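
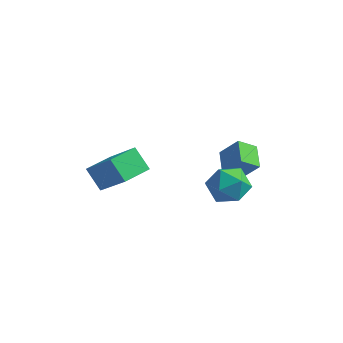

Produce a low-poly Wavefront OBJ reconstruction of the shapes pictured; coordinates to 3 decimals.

v -2.56 -2.518 0.144
v -1.17 -2.962 1.584
v -2.184 -1.305 0.155
v -0.794 -1.749 1.595
v -1.786 -2.751 -0.675
v -0.396 -3.195 0.765
v -1.41 -1.538 -0.664
v -0.02 -1.982 0.776
v 3.082 -0.63 0.41
v 3.905 -1.042 0.628
v 2.335 -1.898 0.832
v 3.158 -2.31 1.05
v 2.835 -1.592 1.575
v 3.296 -0.808 1.314
v 2.944 -2.132 0.146
v 3.405 -1.348 -0.115
v 3.82 -1.97 0.465
v 3.752 -1.637 1.348
v 2.488 -1.303 0.112
v 2.42 -0.97 0.995
v 2.436 -0.68 0.597
v 3.162 -0.544 1.478
v 1.847 0.207 0.945
v 2.573 0.343 1.826
v 2.967 -0.123 0.074
v 3.693 0.013 0.955
v 2.378 0.764 0.422
v 3.104 0.9 1.303
f 2 4 1
f 5 2 1
f 1 4 3
f 3 5 1
f 2 8 4
f 6 2 5
f 6 8 2
f 4 8 3
f 7 5 3
f 3 8 7
f 7 6 5
f 8 6 7
f 9 20 14
f 9 14 10
f 9 10 16
f 9 16 19
f 9 19 20
f 10 14 18
f 14 20 13
f 20 19 11
f 19 16 15
f 16 10 17
f 12 18 13
f 12 13 11
f 12 11 15
f 12 15 17
f 12 17 18
f 13 18 14
f 11 13 20
f 15 11 19
f 17 15 16
f 18 17 10
f 22 24 21
f 25 22 21
f 21 24 23
f 23 25 21
f 22 28 24
f 26 22 25
f 26 28 22
f 24 28 23
f 27 25 23
f 23 28 27
f 27 26 25
f 28 26 27



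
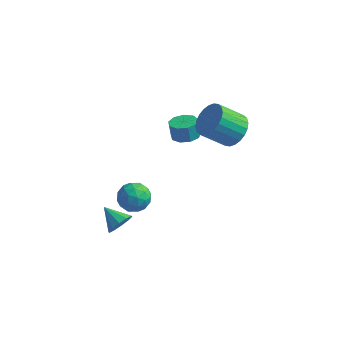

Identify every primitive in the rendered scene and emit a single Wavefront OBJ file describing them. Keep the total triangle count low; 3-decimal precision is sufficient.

v -1.003 -0.691 -2.024
v -0.341 -0.667 -1.262
v -1.819 -1.893 -1.278
v -1.157 -1.869 -0.516
v -1.794 -1.099 -0.655
v -1.29 -0.356 -1.116
v -0.87 -2.204 -1.424
v -0.366 -1.461 -1.885
v -0.259 -1.603 -0.892
v -0.83 -0.92 -0.416
v -1.33 -1.64 -2.124
v -1.901 -0.957 -1.648
v -0.6 -0.574 -1.709
v -1.56 -1.986 -0.831
v -1.934 -1.533 -0.913
v -1.545 -1.52 -0.465
v -1.158 -0.39 -1.623
v -0.769 -0.377 -1.175
v -1.623 -0.63 -0.818
v -1.391 -2.183 -1.365
v -1.002 -2.17 -0.917
v -0.615 -1.04 -2.075
v -0.226 -1.027 -1.627
v -0.537 -1.93 -1.722
v -0.163 -1.11 -1.043
v -0.643 -1.816 -0.604
v -0.474 -2.013 -1.138
v -0.178 -1.576 -1.409
v -0.499 -0.708 -0.763
v -0.978 -1.415 -0.325
v -1.353 -0.962 -0.406
v -1.056 -0.525 -0.677
v -0.45 -1.258 -0.546
v -1.182 -1.145 -2.215
v -1.661 -1.852 -1.777
v -1.104 -2.035 -1.863
v -0.807 -1.598 -2.134
v -1.517 -0.744 -1.936
v -1.997 -1.45 -1.497
v -1.982 -0.984 -1.131
v -1.686 -0.547 -1.402
v -1.71 -1.302 -1.994
v -1.6 -1.986 -3.331
v -1.13 -1.537 -2.784
v -2.8 -1.514 -2.689
v -1.232 -1.232 -3.199
v -1.475 -1.215 -3.665
v -1.766 -1.493 -4.003
v -1.993 -1.959 -4.084
v -2.071 -2.436 -3.878
v -1.969 -2.741 -3.463
v -1.726 -2.758 -2.997
v -1.435 -2.48 -2.659
v -1.208 -2.014 -2.578
v 0.23 2.86 1.023
v 0.769 2.238 1.238
v 0.548 2.398 2.252
v 0.01 3.02 2.037
v 1.05 2.747 1.219
v 0.829 2.907 2.233
v 0.947 3.309 1.108
v 0.727 3.469 2.122
v 0.509 3.66 0.957
v 0.289 3.82 1.971
v -0.059 3.637 0.837
v -0.28 3.797 1.851
v -0.492 3.251 0.804
v -0.713 3.411 1.818
v -0.587 2.681 0.873
v -0.808 2.841 1.887
v -0.3 2.195 1.013
v -0.52 2.356 2.027
v 0.236 2.021 1.157
v 0.015 2.181 2.171
v 3.243 2.468 3.005
v 3.742 2.991 3.82
v 2.537 2.256 5.031
v 2.037 1.732 4.215
v 3.45 3.278 3.704
v 2.245 2.542 4.914
v 3.127 3.441 3.481
v 1.921 2.706 4.692
v 2.821 3.457 3.186
v 1.616 2.721 4.397
v 2.579 3.321 2.863
v 1.374 2.585 4.074
v 2.439 3.056 2.562
v 1.234 2.32 3.773
v 2.42 2.701 2.328
v 1.215 1.965 3.539
v 2.527 2.311 2.197
v 1.322 1.575 3.408
v 2.743 1.944 2.189
v 1.538 1.209 3.4
v 3.035 1.658 2.306
v 1.83 0.922 3.516
v 3.359 1.494 2.528
v 2.153 0.759 3.739
v 3.664 1.479 2.823
v 2.459 0.743 4.034
v 3.906 1.615 3.146
v 2.701 0.879 4.357
v 4.046 1.88 3.447
v 2.841 1.144 4.658
v 4.065 2.235 3.681
v 2.86 1.499 4.892
v 3.958 2.625 3.812
v 2.753 1.889 5.023
f 1 38 17
f 38 12 41
f 17 41 6
f 38 41 17
f 1 17 13
f 17 6 18
f 13 18 2
f 17 18 13
f 1 13 22
f 13 2 23
f 22 23 8
f 13 23 22
f 1 22 34
f 22 8 37
f 34 37 11
f 22 37 34
f 1 34 38
f 34 11 42
f 38 42 12
f 34 42 38
f 2 18 29
f 18 6 32
f 29 32 10
f 18 32 29
f 6 41 19
f 41 12 40
f 19 40 5
f 41 40 19
f 12 42 39
f 42 11 35
f 39 35 3
f 42 35 39
f 11 37 36
f 37 8 24
f 36 24 7
f 37 24 36
f 8 23 28
f 23 2 25
f 28 25 9
f 23 25 28
f 4 30 16
f 30 10 31
f 16 31 5
f 30 31 16
f 4 16 14
f 16 5 15
f 14 15 3
f 16 15 14
f 4 14 21
f 14 3 20
f 21 20 7
f 14 20 21
f 4 21 26
f 21 7 27
f 26 27 9
f 21 27 26
f 4 26 30
f 26 9 33
f 30 33 10
f 26 33 30
f 5 31 19
f 31 10 32
f 19 32 6
f 31 32 19
f 3 15 39
f 15 5 40
f 39 40 12
f 15 40 39
f 7 20 36
f 20 3 35
f 36 35 11
f 20 35 36
f 9 27 28
f 27 7 24
f 28 24 8
f 27 24 28
f 10 33 29
f 33 9 25
f 29 25 2
f 33 25 29
f 44 43 46
f 44 46 45
f 46 43 47
f 46 47 45
f 47 43 48
f 47 48 45
f 48 43 49
f 48 49 45
f 49 43 50
f 49 50 45
f 50 43 51
f 50 51 45
f 51 43 52
f 51 52 45
f 52 43 53
f 52 53 45
f 53 43 54
f 53 54 45
f 54 43 44
f 54 44 45
f 56 55 59
f 56 59 57
f 57 59 60
f 57 60 58
f 59 55 61
f 59 61 60
f 60 61 62
f 60 62 58
f 61 55 63
f 61 63 62
f 62 63 64
f 62 64 58
f 63 55 65
f 63 65 64
f 64 65 66
f 64 66 58
f 65 55 67
f 65 67 66
f 66 67 68
f 66 68 58
f 67 55 69
f 67 69 68
f 68 69 70
f 68 70 58
f 69 55 71
f 69 71 70
f 70 71 72
f 70 72 58
f 71 55 73
f 71 73 72
f 72 73 74
f 72 74 58
f 73 55 56
f 73 56 74
f 74 56 57
f 74 57 58
f 76 75 79
f 76 79 77
f 77 79 80
f 77 80 78
f 79 75 81
f 79 81 80
f 80 81 82
f 80 82 78
f 81 75 83
f 81 83 82
f 82 83 84
f 82 84 78
f 83 75 85
f 83 85 84
f 84 85 86
f 84 86 78
f 85 75 87
f 85 87 86
f 86 87 88
f 86 88 78
f 87 75 89
f 87 89 88
f 88 89 90
f 88 90 78
f 89 75 91
f 89 91 90
f 90 91 92
f 90 92 78
f 91 75 93
f 91 93 92
f 92 93 94
f 92 94 78
f 93 75 95
f 93 95 94
f 94 95 96
f 94 96 78
f 95 75 97
f 95 97 96
f 96 97 98
f 96 98 78
f 97 75 99
f 97 99 98
f 98 99 100
f 98 100 78
f 99 75 101
f 99 101 100
f 100 101 102
f 100 102 78
f 101 75 103
f 101 103 102
f 102 103 104
f 102 104 78
f 103 75 105
f 103 105 104
f 104 105 106
f 104 106 78
f 105 75 107
f 105 107 106
f 106 107 108
f 106 108 78
f 107 75 76
f 107 76 108
f 108 76 77
f 108 77 78



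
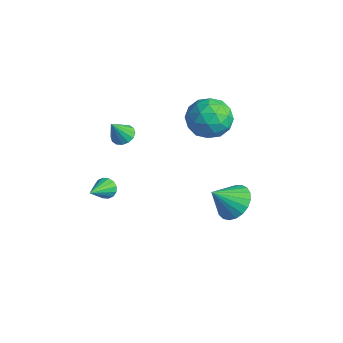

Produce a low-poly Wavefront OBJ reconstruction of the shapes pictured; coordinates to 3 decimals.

v 2.017 0.187 -0.113
v 2.731 0.578 0.449
v 1.743 -0.847 0.953
v 2.401 0.791 0.57
v 2.003 0.899 0.574
v 1.609 0.885 0.458
v 1.284 0.749 0.244
v 1.087 0.516 -0.032
v 1.05 0.227 -0.322
v 1.18 -0.07 -0.576
v 1.455 -0.322 -0.75
v 1.827 -0.487 -0.814
v 2.232 -0.534 -0.757
v 2.6 -0.458 -0.588
v 2.866 -0.269 -0.337
v 2.986 -0.002 -0.048
v 2.938 0.297 0.23
v -3.158 -3.376 -1.378
v -2.648 -3.272 -1.633
v -2.522 -4.584 -0.602
v -2.644 -3.108 -1.382
v -2.777 -3.016 -1.129
v -3.013 -3.021 -0.943
v -3.287 -3.12 -0.874
v -3.527 -3.289 -0.939
v -3.668 -3.481 -1.122
v -3.672 -3.644 -1.374
v -3.538 -3.736 -1.627
v -3.303 -3.732 -1.813
v -3.028 -3.632 -1.882
v -2.789 -3.463 -1.816
v -1.332 2.238 3.105
v -0.687 1.265 2.948
v -2.773 1.435 2.152
v -2.128 0.462 1.995
v -2.516 0.745 3.071
v -1.625 1.241 3.66
v -1.835 1.459 1.44
v -0.944 1.955 2.029
v -0.998 0.784 1.92
v -1.418 0.343 2.928
v -2.042 2.357 2.172
v -2.462 1.916 3.18
v -0.883 1.822 3.11
v -2.577 0.878 1.99
v -2.805 1.044 2.622
v -2.426 0.473 2.53
v -1.434 1.808 3.528
v -1.055 1.236 3.437
v -2.13 0.931 3.508
v -2.405 1.464 1.663
v -2.026 0.892 1.572
v -1.034 2.227 2.57
v -0.655 1.656 2.478
v -1.33 1.769 1.592
v -0.686 0.967 2.414
v -1.533 0.495 1.854
v -1.361 1.081 1.527
v -0.838 1.373 1.874
v -0.934 0.708 3.006
v -1.781 0.236 2.446
v -2.009 0.402 3.078
v -1.485 0.694 3.424
v -1.116 0.425 2.401
v -1.679 2.464 2.654
v -2.526 1.992 2.094
v -1.975 2.006 1.676
v -1.451 2.298 2.022
v -1.927 2.205 3.246
v -2.774 1.733 2.686
v -2.622 1.327 3.226
v -2.099 1.619 3.573
v -2.344 2.275 2.699
v -3.954 -1.914 1.247
v -3.562 -1.49 1.471
v -3.906 -2.566 2.393
v -3.854 -1.38 1.546
v -4.173 -1.414 1.54
v -4.434 -1.582 1.455
v -4.565 -1.838 1.315
v -4.533 -2.115 1.156
v -4.346 -2.339 1.022
v -4.054 -2.448 0.947
v -3.734 -2.414 0.953
v -3.474 -2.247 1.038
v -3.342 -1.99 1.178
v -3.375 -1.713 1.337
f 2 1 4
f 2 4 3
f 4 1 5
f 4 5 3
f 5 1 6
f 5 6 3
f 6 1 7
f 6 7 3
f 7 1 8
f 7 8 3
f 8 1 9
f 8 9 3
f 9 1 10
f 9 10 3
f 10 1 11
f 10 11 3
f 11 1 12
f 11 12 3
f 12 1 13
f 12 13 3
f 13 1 14
f 13 14 3
f 14 1 15
f 14 15 3
f 15 1 16
f 15 16 3
f 16 1 17
f 16 17 3
f 17 1 2
f 17 2 3
f 19 18 21
f 19 21 20
f 21 18 22
f 21 22 20
f 22 18 23
f 22 23 20
f 23 18 24
f 23 24 20
f 24 18 25
f 24 25 20
f 25 18 26
f 25 26 20
f 26 18 27
f 26 27 20
f 27 18 28
f 27 28 20
f 28 18 29
f 28 29 20
f 29 18 30
f 29 30 20
f 30 18 31
f 30 31 20
f 31 18 19
f 31 19 20
f 32 69 48
f 69 43 72
f 48 72 37
f 69 72 48
f 32 48 44
f 48 37 49
f 44 49 33
f 48 49 44
f 32 44 53
f 44 33 54
f 53 54 39
f 44 54 53
f 32 53 65
f 53 39 68
f 65 68 42
f 53 68 65
f 32 65 69
f 65 42 73
f 69 73 43
f 65 73 69
f 33 49 60
f 49 37 63
f 60 63 41
f 49 63 60
f 37 72 50
f 72 43 71
f 50 71 36
f 72 71 50
f 43 73 70
f 73 42 66
f 70 66 34
f 73 66 70
f 42 68 67
f 68 39 55
f 67 55 38
f 68 55 67
f 39 54 59
f 54 33 56
f 59 56 40
f 54 56 59
f 35 61 47
f 61 41 62
f 47 62 36
f 61 62 47
f 35 47 45
f 47 36 46
f 45 46 34
f 47 46 45
f 35 45 52
f 45 34 51
f 52 51 38
f 45 51 52
f 35 52 57
f 52 38 58
f 57 58 40
f 52 58 57
f 35 57 61
f 57 40 64
f 61 64 41
f 57 64 61
f 36 62 50
f 62 41 63
f 50 63 37
f 62 63 50
f 34 46 70
f 46 36 71
f 70 71 43
f 46 71 70
f 38 51 67
f 51 34 66
f 67 66 42
f 51 66 67
f 40 58 59
f 58 38 55
f 59 55 39
f 58 55 59
f 41 64 60
f 64 40 56
f 60 56 33
f 64 56 60
f 75 74 77
f 75 77 76
f 77 74 78
f 77 78 76
f 78 74 79
f 78 79 76
f 79 74 80
f 79 80 76
f 80 74 81
f 80 81 76
f 81 74 82
f 81 82 76
f 82 74 83
f 82 83 76
f 83 74 84
f 83 84 76
f 84 74 85
f 84 85 76
f 85 74 86
f 85 86 76
f 86 74 87
f 86 87 76
f 87 74 75
f 87 75 76



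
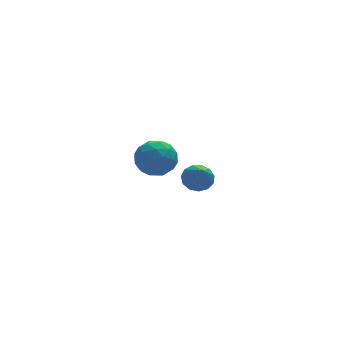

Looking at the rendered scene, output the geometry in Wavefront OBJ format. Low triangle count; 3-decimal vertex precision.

v 0.191 -0.318 -1.856
v 0.649 -0.167 -1.637
v 0.049 -1.122 -1.004
v 0.437 0.002 -1.513
v 0.146 0.07 -1.498
v -0.13 0.014 -1.597
v -0.304 -0.147 -1.778
v -0.321 -0.363 -1.984
v -0.176 -0.564 -2.149
v 0.086 -0.688 -2.222
v 0.382 -0.694 -2.178
v 0.617 -0.581 -2.033
v 0.716 -0.385 -1.831
v 0.124 4.127 -3.575
v 0.81 3.855 -3.296
v -0.49 3.165 -3.004
v 0.196 2.893 -2.725
v -0.102 3.57 -2.45
v 0.278 4.164 -2.803
v 0.042 2.856 -3.497
v 0.422 3.45 -3.85
v 0.759 3.07 -3.248
v 0.67 3.511 -2.6
v -0.35 3.509 -3.7
v -0.439 3.95 -3.052
v 0.521 4.076 -3.486
v -0.201 2.944 -2.814
v -0.376 3.342 -2.653
v 0.027 3.182 -2.488
v 0.208 4.257 -3.196
v 0.611 4.097 -3.032
v 0.075 3.93 -2.534
v -0.291 2.923 -3.268
v 0.112 2.763 -3.104
v 0.293 3.838 -3.812
v 0.696 3.678 -3.647
v 0.245 3.09 -3.766
v 0.894 3.454 -3.293
v 0.533 2.889 -2.958
v 0.443 2.867 -3.412
v 0.666 3.216 -3.619
v 0.842 3.714 -2.913
v 0.481 3.148 -2.577
v 0.306 3.546 -2.415
v 0.529 3.895 -2.623
v 0.812 3.252 -2.884
v -0.161 3.872 -3.723
v -0.522 3.306 -3.387
v -0.209 3.125 -3.677
v 0.014 3.474 -3.885
v -0.213 4.131 -3.342
v -0.574 3.566 -3.007
v -0.346 3.804 -2.681
v -0.123 4.153 -2.888
v -0.492 3.768 -3.416
f 2 1 4
f 2 4 3
f 4 1 5
f 4 5 3
f 5 1 6
f 5 6 3
f 6 1 7
f 6 7 3
f 7 1 8
f 7 8 3
f 8 1 9
f 8 9 3
f 9 1 10
f 9 10 3
f 10 1 11
f 10 11 3
f 11 1 12
f 11 12 3
f 12 1 13
f 12 13 3
f 13 1 2
f 13 2 3
f 14 51 30
f 51 25 54
f 30 54 19
f 51 54 30
f 14 30 26
f 30 19 31
f 26 31 15
f 30 31 26
f 14 26 35
f 26 15 36
f 35 36 21
f 26 36 35
f 14 35 47
f 35 21 50
f 47 50 24
f 35 50 47
f 14 47 51
f 47 24 55
f 51 55 25
f 47 55 51
f 15 31 42
f 31 19 45
f 42 45 23
f 31 45 42
f 19 54 32
f 54 25 53
f 32 53 18
f 54 53 32
f 25 55 52
f 55 24 48
f 52 48 16
f 55 48 52
f 24 50 49
f 50 21 37
f 49 37 20
f 50 37 49
f 21 36 41
f 36 15 38
f 41 38 22
f 36 38 41
f 17 43 29
f 43 23 44
f 29 44 18
f 43 44 29
f 17 29 27
f 29 18 28
f 27 28 16
f 29 28 27
f 17 27 34
f 27 16 33
f 34 33 20
f 27 33 34
f 17 34 39
f 34 20 40
f 39 40 22
f 34 40 39
f 17 39 43
f 39 22 46
f 43 46 23
f 39 46 43
f 18 44 32
f 44 23 45
f 32 45 19
f 44 45 32
f 16 28 52
f 28 18 53
f 52 53 25
f 28 53 52
f 20 33 49
f 33 16 48
f 49 48 24
f 33 48 49
f 22 40 41
f 40 20 37
f 41 37 21
f 40 37 41
f 23 46 42
f 46 22 38
f 42 38 15
f 46 38 42



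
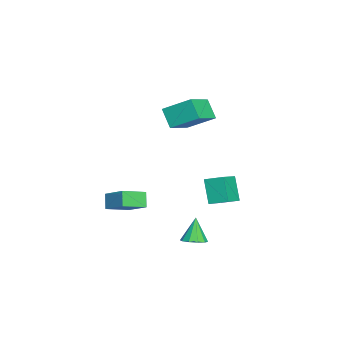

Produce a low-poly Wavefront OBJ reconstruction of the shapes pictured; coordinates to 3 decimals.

v -0.61 1.127 -0.936
v -1.318 0.809 0.452
v -0.403 2.132 -0.6
v -1.111 1.815 0.787
v 0.711 0.665 -0.367
v 0.003 0.348 1.02
v 0.918 1.671 -0.032
v 0.21 1.353 1.356
v 0.737 -0.064 -3.082
v 1.373 -0.251 -2.827
v 0.183 -0.036 -1.678
v 1.357 0.187 -2.843
v 1.104 0.53 -2.949
v 0.711 0.645 -3.107
v 0.328 0.49 -3.255
v 0.101 0.123 -3.337
v 0.118 -0.315 -3.322
v 0.371 -0.657 -3.215
v 0.764 -0.773 -3.058
v 1.147 -0.618 -2.909
v -5.035 -1.522 3.715
v -4.765 0.013 4.616
v -4.389 -1.014 2.657
v -4.119 0.52 3.558
v -3.361 -2.22 4.402
v -3.091 -0.686 5.303
v -2.715 -1.713 3.344
v -2.445 -0.178 4.245
v 0.065 -4.696 -0.303
v 1.038 -3.665 0.46
v -0.758 -3.606 -0.727
v 0.215 -2.575 0.036
v 0.605 -4.605 -1.116
v 1.578 -3.574 -0.353
v -0.218 -3.515 -1.54
v 0.755 -2.484 -0.777
f 2 4 1
f 5 2 1
f 1 4 3
f 3 5 1
f 2 8 4
f 6 2 5
f 6 8 2
f 4 8 3
f 7 5 3
f 3 8 7
f 7 6 5
f 8 6 7
f 10 9 12
f 10 12 11
f 12 9 13
f 12 13 11
f 13 9 14
f 13 14 11
f 14 9 15
f 14 15 11
f 15 9 16
f 15 16 11
f 16 9 17
f 16 17 11
f 17 9 18
f 17 18 11
f 18 9 19
f 18 19 11
f 19 9 20
f 19 20 11
f 20 9 10
f 20 10 11
f 22 24 21
f 25 22 21
f 21 24 23
f 23 25 21
f 22 28 24
f 26 22 25
f 26 28 22
f 24 28 23
f 27 25 23
f 23 28 27
f 27 26 25
f 28 26 27
f 30 32 29
f 33 30 29
f 29 32 31
f 31 33 29
f 30 36 32
f 34 30 33
f 34 36 30
f 32 36 31
f 35 33 31
f 31 36 35
f 35 34 33
f 36 34 35



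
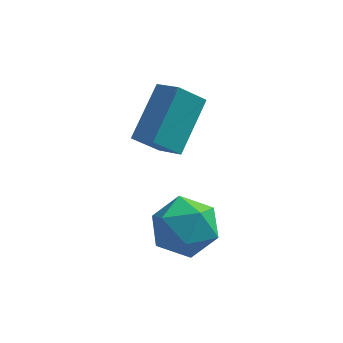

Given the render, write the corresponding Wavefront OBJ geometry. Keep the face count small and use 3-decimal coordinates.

v -1.229 -0.589 1.794
v -2.012 -0.897 2.592
v -0.623 0.953 2.984
v -1.406 0.645 3.782
v -0.534 -1.205 2.238
v -1.317 -1.513 3.036
v 0.072 0.337 3.428
v -0.711 0.029 4.226
v -1.257 -2.467 0.497
v -0.503 -2.211 1.263
v -0.057 -3.489 -0.343
v 0.697 -3.233 0.423
v -0.166 -3.869 0.688
v -0.908 -3.237 1.207
v 0.348 -2.463 -0.287
v -0.394 -1.831 0.232
v 0.488 -2.209 0.778
v 0.171 -3.078 1.381
v -0.731 -2.622 -0.461
v -1.048 -3.491 0.142
f 2 4 1
f 5 2 1
f 1 4 3
f 3 5 1
f 2 8 4
f 6 2 5
f 6 8 2
f 4 8 3
f 7 5 3
f 3 8 7
f 7 6 5
f 8 6 7
f 9 20 14
f 9 14 10
f 9 10 16
f 9 16 19
f 9 19 20
f 10 14 18
f 14 20 13
f 20 19 11
f 19 16 15
f 16 10 17
f 12 18 13
f 12 13 11
f 12 11 15
f 12 15 17
f 12 17 18
f 13 18 14
f 11 13 20
f 15 11 19
f 17 15 16
f 18 17 10



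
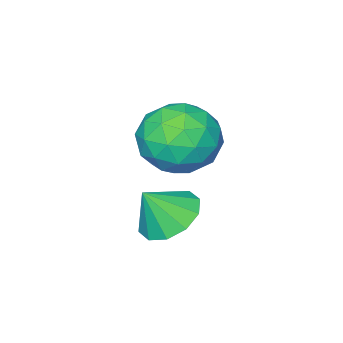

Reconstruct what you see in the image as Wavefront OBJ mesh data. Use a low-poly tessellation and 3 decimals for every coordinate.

v 1.9 -0.975 -3.598
v 2.504 -1.381 -4.092
v 2.5 -1.245 -2.642
v 2.653 -0.86 -4.038
v 2.514 -0.384 -3.816
v 2.141 -0.133 -3.51
v 1.676 -0.203 -3.238
v 1.296 -0.568 -3.103
v 1.147 -1.089 -3.157
v 1.285 -1.565 -3.379
v 1.659 -1.816 -3.685
v 2.124 -1.746 -3.957
v 0.774 -0.656 -1.839
v 1.65 -0.134 -1.445
v 1.23 -2.106 -0.935
v 2.106 -1.584 -0.541
v 1.104 -1.288 -0.22
v 0.822 -0.392 -0.779
v 2.058 -1.848 -1.601
v 1.776 -0.952 -2.16
v 2.444 -0.871 -1.297
v 1.854 -0.525 -0.444
v 1.026 -1.715 -1.936
v 0.436 -1.369 -1.083
v 1.172 -0.267 -1.722
v 1.708 -1.973 -0.658
v 1.119 -1.799 -0.47
v 1.634 -1.492 -0.238
v 0.685 -0.419 -1.33
v 1.2 -0.112 -1.098
v 0.879 -0.791 -0.379
v 1.68 -2.128 -1.282
v 2.195 -1.821 -1.05
v 1.246 -0.748 -2.142
v 1.761 -0.441 -1.91
v 2.001 -1.449 -2.001
v 2.154 -0.394 -1.403
v 2.422 -1.247 -0.871
v 2.394 -1.402 -1.495
v 2.228 -0.875 -1.823
v 1.807 -0.191 -0.902
v 2.075 -1.043 -0.37
v 1.486 -0.869 -0.182
v 1.32 -0.342 -0.51
v 2.273 -0.624 -0.815
v 0.805 -1.197 -2.01
v 1.073 -2.049 -1.478
v 1.56 -1.898 -1.87
v 1.394 -1.371 -2.198
v 0.458 -0.993 -1.509
v 0.726 -1.846 -0.977
v 0.652 -1.365 -0.557
v 0.486 -0.838 -0.885
v 0.607 -1.616 -1.565
f 2 1 4
f 2 4 3
f 4 1 5
f 4 5 3
f 5 1 6
f 5 6 3
f 6 1 7
f 6 7 3
f 7 1 8
f 7 8 3
f 8 1 9
f 8 9 3
f 9 1 10
f 9 10 3
f 10 1 11
f 10 11 3
f 11 1 12
f 11 12 3
f 12 1 2
f 12 2 3
f 13 50 29
f 50 24 53
f 29 53 18
f 50 53 29
f 13 29 25
f 29 18 30
f 25 30 14
f 29 30 25
f 13 25 34
f 25 14 35
f 34 35 20
f 25 35 34
f 13 34 46
f 34 20 49
f 46 49 23
f 34 49 46
f 13 46 50
f 46 23 54
f 50 54 24
f 46 54 50
f 14 30 41
f 30 18 44
f 41 44 22
f 30 44 41
f 18 53 31
f 53 24 52
f 31 52 17
f 53 52 31
f 24 54 51
f 54 23 47
f 51 47 15
f 54 47 51
f 23 49 48
f 49 20 36
f 48 36 19
f 49 36 48
f 20 35 40
f 35 14 37
f 40 37 21
f 35 37 40
f 16 42 28
f 42 22 43
f 28 43 17
f 42 43 28
f 16 28 26
f 28 17 27
f 26 27 15
f 28 27 26
f 16 26 33
f 26 15 32
f 33 32 19
f 26 32 33
f 16 33 38
f 33 19 39
f 38 39 21
f 33 39 38
f 16 38 42
f 38 21 45
f 42 45 22
f 38 45 42
f 17 43 31
f 43 22 44
f 31 44 18
f 43 44 31
f 15 27 51
f 27 17 52
f 51 52 24
f 27 52 51
f 19 32 48
f 32 15 47
f 48 47 23
f 32 47 48
f 21 39 40
f 39 19 36
f 40 36 20
f 39 36 40
f 22 45 41
f 45 21 37
f 41 37 14
f 45 37 41



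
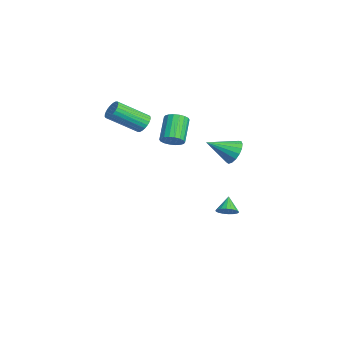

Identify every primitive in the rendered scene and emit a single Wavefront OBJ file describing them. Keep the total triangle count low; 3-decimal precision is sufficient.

v 1.6 -1.26 3.276
v 2.001 -1.495 3.798
v 0.802 -1.036 4.927
v 0.4 -0.8 4.404
v 2.09 -1.198 3.771
v 0.89 -0.739 4.9
v 2.082 -0.913 3.646
v 0.882 -0.454 4.775
v 1.978 -0.696 3.448
v 0.778 -0.237 4.577
v 1.799 -0.591 3.215
v 0.599 -0.132 4.344
v 1.581 -0.619 2.995
v 0.381 -0.159 4.124
v 1.366 -0.773 2.83
v 0.167 -0.314 3.958
v 1.198 -1.024 2.753
v -0.001 -0.565 3.882
v 1.11 -1.321 2.78
v -0.09 -0.862 3.909
v 1.118 -1.606 2.905
v -0.082 -1.147 4.034
v 1.222 -1.823 3.103
v 0.022 -1.364 4.232
v 1.401 -1.928 3.336
v 0.201 -1.469 4.465
v 1.619 -1.901 3.556
v 0.419 -1.441 4.685
v 1.833 -1.746 3.722
v 0.634 -1.287 4.85
v -2.002 -2.239 2.987
v -1.793 -2.597 2.473
v -1.809 -4.398 3.719
v -2.018 -4.041 4.233
v -1.569 -2.526 2.579
v -1.586 -4.327 3.824
v -1.411 -2.411 2.747
v -1.428 -4.212 3.992
v -1.343 -2.27 2.952
v -1.36 -4.071 4.197
v -1.376 -2.124 3.162
v -1.392 -3.926 4.407
v -1.503 -1.996 3.345
v -1.52 -3.798 4.591
v -1.707 -1.905 3.474
v -1.723 -3.707 4.72
v -1.955 -1.865 3.529
v -1.971 -3.667 4.774
v -2.211 -1.882 3.501
v -2.227 -3.683 4.747
v -2.434 -1.953 3.396
v -2.451 -3.754 4.641
v -2.592 -2.068 3.228
v -2.609 -3.869 4.473
v -2.66 -2.209 3.023
v -2.677 -4.01 4.268
v -2.628 -2.354 2.813
v -2.644 -4.156 4.058
v -2.5 -2.482 2.629
v -2.517 -4.284 3.875
v -2.297 -2.573 2.5
v -2.313 -4.375 3.746
v -2.049 -2.613 2.446
v -2.065 -4.415 3.691
v -0.891 2.334 -3.895
v -0.443 2.182 -3.421
v -1.649 2.566 -3.105
v -0.398 2.473 -3.463
v -0.45 2.737 -3.591
v -0.59 2.922 -3.78
v -0.79 2.989 -3.991
v -1.009 2.927 -4.183
v -1.205 2.748 -4.318
v -1.338 2.486 -4.37
v -1.383 2.195 -4.327
v -1.331 1.931 -4.199
v -1.191 1.746 -4.011
v -0.992 1.679 -3.8
v -0.772 1.741 -3.608
v -0.577 1.92 -3.472
v -0.025 2.508 1.295
v 0.577 2.815 1.859
v -0.055 0.932 2.185
v 0.21 2.921 2.035
v -0.211 2.934 2.042
v -0.589 2.848 1.878
v -0.838 2.685 1.581
v -0.901 2.481 1.217
v -0.763 2.283 0.872
v -0.456 2.137 0.624
v -0.05 2.076 0.529
v 0.361 2.113 0.61
v 0.685 2.241 0.847
v 0.845 2.431 1.188
v 0.807 2.637 1.553
f 2 1 5
f 2 5 3
f 3 5 6
f 3 6 4
f 5 1 7
f 5 7 6
f 6 7 8
f 6 8 4
f 7 1 9
f 7 9 8
f 8 9 10
f 8 10 4
f 9 1 11
f 9 11 10
f 10 11 12
f 10 12 4
f 11 1 13
f 11 13 12
f 12 13 14
f 12 14 4
f 13 1 15
f 13 15 14
f 14 15 16
f 14 16 4
f 15 1 17
f 15 17 16
f 16 17 18
f 16 18 4
f 17 1 19
f 17 19 18
f 18 19 20
f 18 20 4
f 19 1 21
f 19 21 20
f 20 21 22
f 20 22 4
f 21 1 23
f 21 23 22
f 22 23 24
f 22 24 4
f 23 1 25
f 23 25 24
f 24 25 26
f 24 26 4
f 25 1 27
f 25 27 26
f 26 27 28
f 26 28 4
f 27 1 29
f 27 29 28
f 28 29 30
f 28 30 4
f 29 1 2
f 29 2 30
f 30 2 3
f 30 3 4
f 32 31 35
f 32 35 33
f 33 35 36
f 33 36 34
f 35 31 37
f 35 37 36
f 36 37 38
f 36 38 34
f 37 31 39
f 37 39 38
f 38 39 40
f 38 40 34
f 39 31 41
f 39 41 40
f 40 41 42
f 40 42 34
f 41 31 43
f 41 43 42
f 42 43 44
f 42 44 34
f 43 31 45
f 43 45 44
f 44 45 46
f 44 46 34
f 45 31 47
f 45 47 46
f 46 47 48
f 46 48 34
f 47 31 49
f 47 49 48
f 48 49 50
f 48 50 34
f 49 31 51
f 49 51 50
f 50 51 52
f 50 52 34
f 51 31 53
f 51 53 52
f 52 53 54
f 52 54 34
f 53 31 55
f 53 55 54
f 54 55 56
f 54 56 34
f 55 31 57
f 55 57 56
f 56 57 58
f 56 58 34
f 57 31 59
f 57 59 58
f 58 59 60
f 58 60 34
f 59 31 61
f 59 61 60
f 60 61 62
f 60 62 34
f 61 31 63
f 61 63 62
f 62 63 64
f 62 64 34
f 63 31 32
f 63 32 64
f 64 32 33
f 64 33 34
f 66 65 68
f 66 68 67
f 68 65 69
f 68 69 67
f 69 65 70
f 69 70 67
f 70 65 71
f 70 71 67
f 71 65 72
f 71 72 67
f 72 65 73
f 72 73 67
f 73 65 74
f 73 74 67
f 74 65 75
f 74 75 67
f 75 65 76
f 75 76 67
f 76 65 77
f 76 77 67
f 77 65 78
f 77 78 67
f 78 65 79
f 78 79 67
f 79 65 80
f 79 80 67
f 80 65 66
f 80 66 67
f 82 81 84
f 82 84 83
f 84 81 85
f 84 85 83
f 85 81 86
f 85 86 83
f 86 81 87
f 86 87 83
f 87 81 88
f 87 88 83
f 88 81 89
f 88 89 83
f 89 81 90
f 89 90 83
f 90 81 91
f 90 91 83
f 91 81 92
f 91 92 83
f 92 81 93
f 92 93 83
f 93 81 94
f 93 94 83
f 94 81 95
f 94 95 83
f 95 81 82
f 95 82 83



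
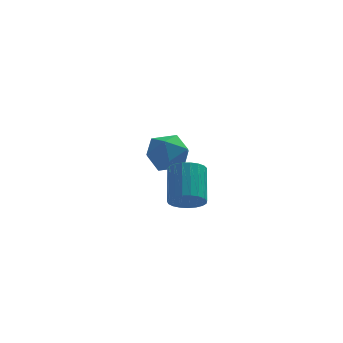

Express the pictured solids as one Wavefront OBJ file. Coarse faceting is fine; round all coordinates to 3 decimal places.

v -3.269 2.342 -2.085
v -2.276 2.382 -2.589
v -2.544 1.398 -0.731
v -1.551 1.438 -1.235
v -1.997 2.366 -0.808
v -2.445 2.949 -1.645
v -2.375 0.831 -1.675
v -2.823 1.414 -2.512
v -1.723 1.448 -2.336
v -1.489 2.396 -1.799
v -3.331 1.384 -1.521
v -3.097 2.332 -0.984
v -1.79 -3.545 -1.886
v -1.359 -3.99 -1.365
v -1.299 -2.561 -0.192
v -1.73 -2.115 -0.714
v -1.117 -3.848 -1.552
v -1.058 -2.418 -0.379
v -0.992 -3.652 -1.796
v -0.932 -2.223 -0.623
v -1.005 -3.439 -2.056
v -0.945 -2.009 -0.883
v -1.154 -3.243 -2.287
v -1.094 -1.814 -1.114
v -1.412 -3.1 -2.448
v -1.352 -1.67 -1.275
v -1.736 -3.033 -2.512
v -1.676 -1.604 -1.34
v -2.069 -3.056 -2.468
v -2.009 -1.626 -1.296
v -2.354 -3.162 -2.324
v -2.294 -1.733 -1.151
v -2.541 -3.335 -2.104
v -2.482 -1.905 -0.931
v -2.599 -3.544 -1.846
v -2.539 -2.114 -0.673
v -2.517 -3.753 -1.595
v -2.457 -2.324 -0.422
v -2.308 -3.926 -1.395
v -2.249 -2.497 -0.222
v -2.011 -4.034 -1.279
v -1.951 -2.604 -0.107
v -1.675 -4.056 -1.269
v -1.615 -2.627 -0.096
f 1 12 6
f 1 6 2
f 1 2 8
f 1 8 11
f 1 11 12
f 2 6 10
f 6 12 5
f 12 11 3
f 11 8 7
f 8 2 9
f 4 10 5
f 4 5 3
f 4 3 7
f 4 7 9
f 4 9 10
f 5 10 6
f 3 5 12
f 7 3 11
f 9 7 8
f 10 9 2
f 14 13 17
f 14 17 15
f 15 17 18
f 15 18 16
f 17 13 19
f 17 19 18
f 18 19 20
f 18 20 16
f 19 13 21
f 19 21 20
f 20 21 22
f 20 22 16
f 21 13 23
f 21 23 22
f 22 23 24
f 22 24 16
f 23 13 25
f 23 25 24
f 24 25 26
f 24 26 16
f 25 13 27
f 25 27 26
f 26 27 28
f 26 28 16
f 27 13 29
f 27 29 28
f 28 29 30
f 28 30 16
f 29 13 31
f 29 31 30
f 30 31 32
f 30 32 16
f 31 13 33
f 31 33 32
f 32 33 34
f 32 34 16
f 33 13 35
f 33 35 34
f 34 35 36
f 34 36 16
f 35 13 37
f 35 37 36
f 36 37 38
f 36 38 16
f 37 13 39
f 37 39 38
f 38 39 40
f 38 40 16
f 39 13 41
f 39 41 40
f 40 41 42
f 40 42 16
f 41 13 43
f 41 43 42
f 42 43 44
f 42 44 16
f 43 13 14
f 43 14 44
f 44 14 15
f 44 15 16



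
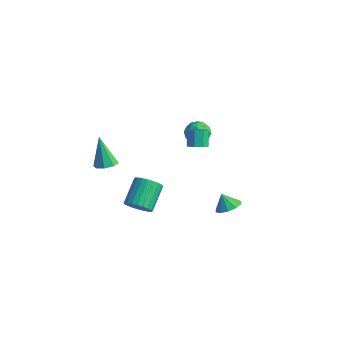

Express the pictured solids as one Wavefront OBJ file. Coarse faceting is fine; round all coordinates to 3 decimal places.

v -2.722 -3.165 1.245
v -2.206 -2.615 1.403
v -3.498 -3.015 3.255
v -2.711 -2.397 1.192
v -3.222 -2.628 1.012
v -3.44 -3.174 0.968
v -3.237 -3.715 1.087
v -2.732 -3.933 1.298
v -2.221 -3.701 1.479
v -2.003 -3.155 1.522
v 3.376 1.248 -1.432
v 4.008 1.684 -1.023
v 2.844 1.152 -0.508
v 3.644 2.041 -1.196
v 3.178 2.094 -1.459
v 2.787 1.824 -1.711
v 2.622 1.334 -1.857
v 2.744 0.811 -1.841
v 3.108 0.454 -1.668
v 3.574 0.401 -1.405
v 3.964 0.671 -1.153
v 4.13 1.161 -1.007
v -2.987 4.117 0.069
v -2.578 4.799 0.499
v -2.122 3.161 0.761
v -1.713 3.843 1.191
v -2.571 3.636 1.386
v -3.106 4.226 0.958
v -1.594 3.734 0.302
v -2.129 4.324 -0.126
v -1.717 4.562 0.643
v -2.321 4.501 1.313
v -2.379 3.459 -0.053
v -2.983 3.398 0.617
v -2.858 4.542 0.223
v -1.842 3.418 1.037
v -2.346 3.296 1.151
v -2.106 3.697 1.404
v -3.169 4.205 0.493
v -2.928 4.606 0.746
v -2.924 3.922 1.268
v -1.772 3.354 0.514
v -1.531 3.755 0.767
v -2.594 4.263 -0.144
v -2.354 4.664 0.109
v -1.776 4.038 -0.008
v -2.112 4.803 0.561
v -1.603 4.241 0.968
v -1.534 4.177 0.445
v -1.848 4.524 0.193
v -2.467 4.768 0.955
v -1.958 4.206 1.362
v -2.463 4.084 1.476
v -2.777 4.431 1.225
v -1.961 4.628 1.039
v -2.742 3.754 -0.102
v -2.233 3.192 0.305
v -1.923 3.529 0.035
v -2.237 3.876 -0.216
v -3.097 3.719 0.292
v -2.588 3.157 0.699
v -2.852 3.436 1.067
v -3.166 3.783 0.815
v -2.739 3.332 0.221
v 1.025 0.867 3.012
v 1.572 1.241 3.116
v 1.082 1.686 4.093
v 0.535 1.313 3.988
v 1.221 1.482 2.83
v 0.731 1.927 3.807
v 0.755 1.363 2.65
v 0.265 1.808 3.627
v 0.448 0.954 2.683
v -0.042 1.399 3.66
v 0.478 0.494 2.907
v -0.012 0.939 3.884
v 0.829 0.253 3.193
v 0.339 0.698 4.17
v 1.295 0.372 3.373
v 0.805 0.817 4.35
v 1.602 0.781 3.34
v 1.112 1.226 4.317
v 1.943 -4.659 1.044
v 2.595 -4.838 1.623
v 1.969 -3.46 2.755
v 1.317 -3.281 2.176
v 2.748 -4.602 1.42
v 2.122 -3.224 2.551
v 2.778 -4.374 1.159
v 2.152 -2.996 2.291
v 2.682 -4.19 0.881
v 2.055 -2.812 2.013
v 2.472 -4.077 0.628
v 1.846 -2.699 1.76
v 2.183 -4.053 0.438
v 1.556 -2.675 1.57
v 1.856 -4.121 0.341
v 1.23 -2.743 1.472
v 1.543 -4.271 0.35
v 0.917 -2.893 1.482
v 1.291 -4.48 0.465
v 0.665 -3.102 1.597
v 1.138 -4.716 0.669
v 0.512 -3.338 1.8
v 1.108 -4.944 0.929
v 0.482 -3.566 2.061
v 1.205 -5.128 1.207
v 0.578 -3.75 2.339
v 1.414 -5.241 1.46
v 0.788 -3.863 2.592
v 1.704 -5.265 1.65
v 1.077 -3.887 2.782
v 2.03 -5.197 1.748
v 1.404 -3.819 2.879
v 2.343 -5.047 1.738
v 1.717 -3.669 2.87
f 2 1 4
f 2 4 3
f 4 1 5
f 4 5 3
f 5 1 6
f 5 6 3
f 6 1 7
f 6 7 3
f 7 1 8
f 7 8 3
f 8 1 9
f 8 9 3
f 9 1 10
f 9 10 3
f 10 1 2
f 10 2 3
f 12 11 14
f 12 14 13
f 14 11 15
f 14 15 13
f 15 11 16
f 15 16 13
f 16 11 17
f 16 17 13
f 17 11 18
f 17 18 13
f 18 11 19
f 18 19 13
f 19 11 20
f 19 20 13
f 20 11 21
f 20 21 13
f 21 11 22
f 21 22 13
f 22 11 12
f 22 12 13
f 23 60 39
f 60 34 63
f 39 63 28
f 60 63 39
f 23 39 35
f 39 28 40
f 35 40 24
f 39 40 35
f 23 35 44
f 35 24 45
f 44 45 30
f 35 45 44
f 23 44 56
f 44 30 59
f 56 59 33
f 44 59 56
f 23 56 60
f 56 33 64
f 60 64 34
f 56 64 60
f 24 40 51
f 40 28 54
f 51 54 32
f 40 54 51
f 28 63 41
f 63 34 62
f 41 62 27
f 63 62 41
f 34 64 61
f 64 33 57
f 61 57 25
f 64 57 61
f 33 59 58
f 59 30 46
f 58 46 29
f 59 46 58
f 30 45 50
f 45 24 47
f 50 47 31
f 45 47 50
f 26 52 38
f 52 32 53
f 38 53 27
f 52 53 38
f 26 38 36
f 38 27 37
f 36 37 25
f 38 37 36
f 26 36 43
f 36 25 42
f 43 42 29
f 36 42 43
f 26 43 48
f 43 29 49
f 48 49 31
f 43 49 48
f 26 48 52
f 48 31 55
f 52 55 32
f 48 55 52
f 27 53 41
f 53 32 54
f 41 54 28
f 53 54 41
f 25 37 61
f 37 27 62
f 61 62 34
f 37 62 61
f 29 42 58
f 42 25 57
f 58 57 33
f 42 57 58
f 31 49 50
f 49 29 46
f 50 46 30
f 49 46 50
f 32 55 51
f 55 31 47
f 51 47 24
f 55 47 51
f 66 65 69
f 66 69 67
f 67 69 70
f 67 70 68
f 69 65 71
f 69 71 70
f 70 71 72
f 70 72 68
f 71 65 73
f 71 73 72
f 72 73 74
f 72 74 68
f 73 65 75
f 73 75 74
f 74 75 76
f 74 76 68
f 75 65 77
f 75 77 76
f 76 77 78
f 76 78 68
f 77 65 79
f 77 79 78
f 78 79 80
f 78 80 68
f 79 65 81
f 79 81 80
f 80 81 82
f 80 82 68
f 81 65 66
f 81 66 82
f 82 66 67
f 82 67 68
f 84 83 87
f 84 87 85
f 85 87 88
f 85 88 86
f 87 83 89
f 87 89 88
f 88 89 90
f 88 90 86
f 89 83 91
f 89 91 90
f 90 91 92
f 90 92 86
f 91 83 93
f 91 93 92
f 92 93 94
f 92 94 86
f 93 83 95
f 93 95 94
f 94 95 96
f 94 96 86
f 95 83 97
f 95 97 96
f 96 97 98
f 96 98 86
f 97 83 99
f 97 99 98
f 98 99 100
f 98 100 86
f 99 83 101
f 99 101 100
f 100 101 102
f 100 102 86
f 101 83 103
f 101 103 102
f 102 103 104
f 102 104 86
f 103 83 105
f 103 105 104
f 104 105 106
f 104 106 86
f 105 83 107
f 105 107 106
f 106 107 108
f 106 108 86
f 107 83 109
f 107 109 108
f 108 109 110
f 108 110 86
f 109 83 111
f 109 111 110
f 110 111 112
f 110 112 86
f 111 83 113
f 111 113 112
f 112 113 114
f 112 114 86
f 113 83 115
f 113 115 114
f 114 115 116
f 114 116 86
f 115 83 84
f 115 84 116
f 116 84 85
f 116 85 86



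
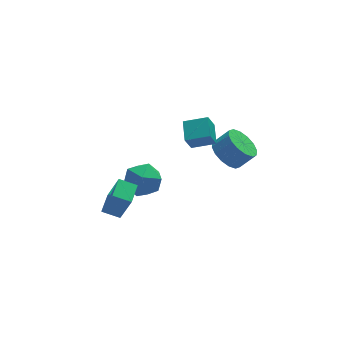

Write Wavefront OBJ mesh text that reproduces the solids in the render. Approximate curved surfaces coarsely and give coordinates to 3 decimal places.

v -3.459 -2.883 0.054
v -2.981 -3.521 1.986
v -4.368 -2.416 0.433
v -3.889 -3.054 2.365
v -2.811 -1.786 0.255
v -2.332 -2.424 2.187
v -3.719 -1.319 0.634
v -3.241 -1.957 2.566
v -2.252 0.629 -0.398
v -1.31 1.146 0.202
v -1.43 -1.166 -0.142
v -0.488 -0.649 0.458
v -1.607 -0.667 0.969
v -2.115 0.442 0.81
v -0.625 -0.462 -0.75
v -1.133 0.647 -0.909
v -0.305 0.471 -0.016
v -0.912 0.345 1.046
v -1.828 -0.365 -0.986
v -2.435 -0.491 0.076
v 1.212 -0.643 2.8
v 0.743 -0.944 3.886
v 1.49 0.594 3.263
v 1.021 0.294 4.349
v 2.499 -1.094 3.231
v 2.03 -1.394 4.317
v 2.777 0.144 3.694
v 2.308 -0.157 4.78
v 3.064 -1.11 2.085
v 3.835 -1.286 1.335
v 4.727 -1.427 2.285
v 3.956 -1.25 3.035
v 3.836 -0.728 1.417
v 4.728 -0.869 2.366
v 3.63 -0.272 1.678
v 4.522 -0.413 2.627
v 3.273 -0.04 2.048
v 4.164 -0.181 2.998
v 2.859 -0.095 2.428
v 3.751 -0.236 3.378
v 2.501 -0.422 2.716
v 3.392 -0.563 3.666
v 2.293 -0.933 2.835
v 3.185 -1.074 3.785
v 2.292 -1.491 2.754
v 3.184 -1.632 3.703
v 2.498 -1.947 2.493
v 3.39 -2.088 3.442
v 2.856 -2.179 2.122
v 3.747 -2.32 3.072
v 3.269 -2.124 1.742
v 4.161 -2.265 2.692
v 3.628 -1.797 1.454
v 4.519 -1.938 2.404
f 2 4 1
f 5 2 1
f 1 4 3
f 3 5 1
f 2 8 4
f 6 2 5
f 6 8 2
f 4 8 3
f 7 5 3
f 3 8 7
f 7 6 5
f 8 6 7
f 9 20 14
f 9 14 10
f 9 10 16
f 9 16 19
f 9 19 20
f 10 14 18
f 14 20 13
f 20 19 11
f 19 16 15
f 16 10 17
f 12 18 13
f 12 13 11
f 12 11 15
f 12 15 17
f 12 17 18
f 13 18 14
f 11 13 20
f 15 11 19
f 17 15 16
f 18 17 10
f 22 24 21
f 25 22 21
f 21 24 23
f 23 25 21
f 22 28 24
f 26 22 25
f 26 28 22
f 24 28 23
f 27 25 23
f 23 28 27
f 27 26 25
f 28 26 27
f 30 29 33
f 30 33 31
f 31 33 34
f 31 34 32
f 33 29 35
f 33 35 34
f 34 35 36
f 34 36 32
f 35 29 37
f 35 37 36
f 36 37 38
f 36 38 32
f 37 29 39
f 37 39 38
f 38 39 40
f 38 40 32
f 39 29 41
f 39 41 40
f 40 41 42
f 40 42 32
f 41 29 43
f 41 43 42
f 42 43 44
f 42 44 32
f 43 29 45
f 43 45 44
f 44 45 46
f 44 46 32
f 45 29 47
f 45 47 46
f 46 47 48
f 46 48 32
f 47 29 49
f 47 49 48
f 48 49 50
f 48 50 32
f 49 29 51
f 49 51 50
f 50 51 52
f 50 52 32
f 51 29 53
f 51 53 52
f 52 53 54
f 52 54 32
f 53 29 30
f 53 30 54
f 54 30 31
f 54 31 32



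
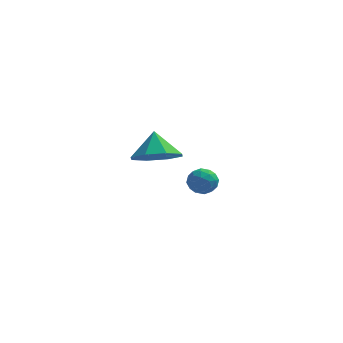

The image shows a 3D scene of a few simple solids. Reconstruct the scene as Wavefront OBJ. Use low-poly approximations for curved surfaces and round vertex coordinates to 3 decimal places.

v -2.877 4.436 -4.168
v -2.202 4.265 -4.369
v -2.858 3.575 -3.371
v -2.183 3.404 -3.572
v -2.311 4.028 -3.225
v -2.322 4.56 -3.717
v -2.738 3.28 -4.023
v -2.749 3.812 -4.515
v -2.115 3.55 -4.279
v -1.851 4.013 -3.786
v -3.209 3.827 -3.954
v -2.945 4.29 -3.461
v -2.541 4.426 -4.339
v -2.519 3.414 -3.401
v -2.594 3.78 -3.197
v -2.197 3.68 -3.316
v -2.612 4.6 -3.955
v -2.215 4.499 -4.074
v -2.279 4.36 -3.401
v -2.845 3.341 -3.666
v -2.448 3.24 -3.785
v -2.863 4.16 -4.424
v -2.466 4.06 -4.543
v -2.781 3.48 -4.339
v -2.093 3.906 -4.404
v -2.082 3.399 -3.935
v -2.408 3.327 -4.2
v -2.415 3.639 -4.49
v -1.938 4.177 -4.114
v -1.927 3.671 -3.646
v -2.002 4.038 -3.441
v -2.009 4.351 -3.731
v -1.887 3.757 -4.061
v -3.133 4.169 -4.094
v -3.122 3.663 -3.626
v -3.051 3.489 -4.009
v -3.058 3.802 -4.299
v -2.978 4.441 -3.805
v -2.967 3.934 -3.336
v -2.645 4.201 -3.25
v -2.652 4.513 -3.54
v -3.173 4.083 -3.679
v -3.597 -1.29 0.091
v -3.091 -2.025 0.699
v -3.823 -0.57 1.149
v -2.578 -1.444 0.413
v -2.662 -0.773 -0.062
v -3.294 -0.404 -0.447
v -4.103 -0.555 -0.517
v -4.617 -1.136 -0.231
v -4.533 -1.808 0.243
v -3.901 -2.176 0.629
f 1 38 17
f 38 12 41
f 17 41 6
f 38 41 17
f 1 17 13
f 17 6 18
f 13 18 2
f 17 18 13
f 1 13 22
f 13 2 23
f 22 23 8
f 13 23 22
f 1 22 34
f 22 8 37
f 34 37 11
f 22 37 34
f 1 34 38
f 34 11 42
f 38 42 12
f 34 42 38
f 2 18 29
f 18 6 32
f 29 32 10
f 18 32 29
f 6 41 19
f 41 12 40
f 19 40 5
f 41 40 19
f 12 42 39
f 42 11 35
f 39 35 3
f 42 35 39
f 11 37 36
f 37 8 24
f 36 24 7
f 37 24 36
f 8 23 28
f 23 2 25
f 28 25 9
f 23 25 28
f 4 30 16
f 30 10 31
f 16 31 5
f 30 31 16
f 4 16 14
f 16 5 15
f 14 15 3
f 16 15 14
f 4 14 21
f 14 3 20
f 21 20 7
f 14 20 21
f 4 21 26
f 21 7 27
f 26 27 9
f 21 27 26
f 4 26 30
f 26 9 33
f 30 33 10
f 26 33 30
f 5 31 19
f 31 10 32
f 19 32 6
f 31 32 19
f 3 15 39
f 15 5 40
f 39 40 12
f 15 40 39
f 7 20 36
f 20 3 35
f 36 35 11
f 20 35 36
f 9 27 28
f 27 7 24
f 28 24 8
f 27 24 28
f 10 33 29
f 33 9 25
f 29 25 2
f 33 25 29
f 44 43 46
f 44 46 45
f 46 43 47
f 46 47 45
f 47 43 48
f 47 48 45
f 48 43 49
f 48 49 45
f 49 43 50
f 49 50 45
f 50 43 51
f 50 51 45
f 51 43 52
f 51 52 45
f 52 43 44
f 52 44 45



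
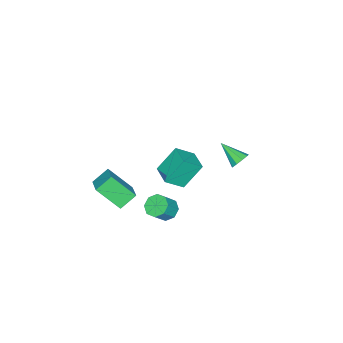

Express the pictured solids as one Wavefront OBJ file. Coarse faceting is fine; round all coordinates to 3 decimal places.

v 1.114 4.058 3.227
v 1.455 3.786 2.845
v 0.986 2.822 3.993
v 1.675 3.943 3.135
v 1.633 4.154 3.469
v 1.348 4.32 3.689
v 0.954 4.364 3.694
v 0.634 4.264 3.48
v 0.54 4.069 3.148
v 0.714 3.868 2.853
v 1.075 3.757 2.733
v -1.835 -0.46 -0.985
v -1.022 -1.145 -0.169
v -1.029 0.558 -0.934
v -0.216 -0.126 -0.117
v -0.944 -1.094 -2.403
v -0.131 -1.778 -1.586
v -0.138 -0.075 -2.351
v 0.675 -0.76 -1.535
v 1.912 0.138 -2.404
v 2.455 0.406 -2.794
v 3.191 0.209 -1.906
v 2.648 -0.058 -1.516
v 2.199 0.792 -2.497
v 2.934 0.596 -1.609
v 1.775 0.796 -2.145
v 2.51 0.599 -1.257
v 1.431 0.414 -1.945
v 2.167 0.218 -1.056
v 1.369 -0.129 -2.014
v 2.105 -0.326 -1.126
v 1.626 -0.516 -2.311
v 2.361 -0.712 -1.423
v 2.05 -0.519 -2.663
v 2.785 -0.716 -1.775
v 2.393 -0.138 -2.864
v 3.129 -0.334 -1.975
v 1.691 -3.181 -3.637
v 2.092 -4.471 -2.314
v 0.857 -2.724 -2.938
v 1.257 -4.014 -1.616
v 2.623 -2.326 -3.084
v 3.023 -3.616 -1.762
v 1.788 -1.869 -2.386
v 2.189 -3.159 -1.063
f 2 1 4
f 2 4 3
f 4 1 5
f 4 5 3
f 5 1 6
f 5 6 3
f 6 1 7
f 6 7 3
f 7 1 8
f 7 8 3
f 8 1 9
f 8 9 3
f 9 1 10
f 9 10 3
f 10 1 11
f 10 11 3
f 11 1 2
f 11 2 3
f 13 15 12
f 16 13 12
f 12 15 14
f 14 16 12
f 13 19 15
f 17 13 16
f 17 19 13
f 15 19 14
f 18 16 14
f 14 19 18
f 18 17 16
f 19 17 18
f 21 20 24
f 21 24 22
f 22 24 25
f 22 25 23
f 24 20 26
f 24 26 25
f 25 26 27
f 25 27 23
f 26 20 28
f 26 28 27
f 27 28 29
f 27 29 23
f 28 20 30
f 28 30 29
f 29 30 31
f 29 31 23
f 30 20 32
f 30 32 31
f 31 32 33
f 31 33 23
f 32 20 34
f 32 34 33
f 33 34 35
f 33 35 23
f 34 20 36
f 34 36 35
f 35 36 37
f 35 37 23
f 36 20 21
f 36 21 37
f 37 21 22
f 37 22 23
f 39 41 38
f 42 39 38
f 38 41 40
f 40 42 38
f 39 45 41
f 43 39 42
f 43 45 39
f 41 45 40
f 44 42 40
f 40 45 44
f 44 43 42
f 45 43 44



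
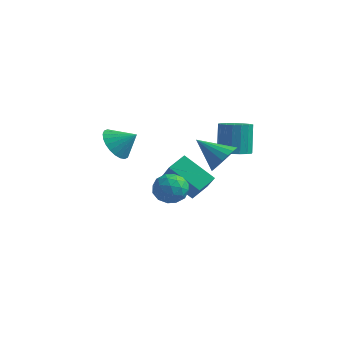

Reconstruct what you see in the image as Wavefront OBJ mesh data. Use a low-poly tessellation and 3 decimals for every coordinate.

v 3.926 -1.537 2.699
v 4.396 -1.242 3.445
v 2.454 -1.723 3.701
v 4.245 -0.891 3.287
v 4.03 -0.668 3.013
v 3.794 -0.616 2.677
v 3.584 -0.747 2.345
v 3.443 -1.035 2.083
v 3.396 -1.422 1.943
v 3.455 -1.831 1.953
v 3.607 -2.182 2.111
v 3.822 -2.406 2.385
v 4.058 -2.457 2.721
v 4.267 -2.326 3.053
v 4.409 -2.039 3.315
v 4.455 -1.652 3.455
v -3.165 -0.248 1.212
v -2.542 -0.123 0.363
v -2.155 0.128 2.008
v -2.709 0.253 0.397
v -2.945 0.554 0.554
v -3.215 0.732 0.812
v -3.478 0.761 1.131
v -3.692 0.636 1.461
v -3.827 0.377 1.754
v -3.86 0.022 1.964
v -3.788 -0.373 2.06
v -3.62 -0.75 2.027
v -3.384 -1.051 1.869
v -3.114 -1.229 1.611
v -2.852 -1.258 1.293
v -2.637 -1.133 0.962
v -2.503 -0.874 0.669
v -2.469 -0.519 0.459
v -1.64 1.688 -1.551
v -0.741 0.91 -0.321
v -1.381 2.737 -1.076
v -0.482 1.959 0.153
v 0.102 1.801 -2.753
v 1.001 1.023 -1.524
v 0.361 2.85 -2.279
v 1.26 2.072 -1.049
v 0.649 -2.241 0.535
v 1.34 -1.649 0.239
v 1.68 -3.391 0.641
v 2.371 -2.799 0.345
v 1.973 -2.678 1.207
v 1.336 -1.967 1.142
v 1.684 -3.073 -0.262
v 1.047 -2.362 -0.327
v 1.979 -2.163 -0.253
v 2.158 -1.919 0.655
v 0.862 -3.121 0.225
v 1.041 -2.877 1.133
v 0.904 -1.844 0.378
v 2.116 -3.196 0.502
v 1.883 -3.125 1.009
v 2.289 -2.776 0.835
v 0.902 -2.031 0.908
v 1.308 -1.683 0.734
v 1.68 -2.288 1.303
v 1.712 -3.357 0.146
v 2.118 -3.009 -0.028
v 0.731 -2.264 0.045
v 1.137 -1.915 -0.129
v 1.34 -2.752 -0.423
v 1.686 -1.798 -0.085
v 2.292 -2.474 -0.023
v 1.888 -2.635 -0.38
v 1.513 -2.217 -0.418
v 1.791 -1.654 0.448
v 2.397 -2.33 0.511
v 2.163 -2.259 1.017
v 1.789 -1.842 0.979
v 2.167 -1.956 0.159
v 0.623 -2.71 0.369
v 1.229 -3.386 0.432
v 1.231 -3.198 -0.099
v 0.857 -2.781 -0.137
v 0.728 -2.566 0.903
v 1.334 -3.242 0.965
v 1.507 -2.823 1.298
v 1.132 -2.405 1.26
v 0.853 -3.084 0.721
v 2.556 1.797 1.277
v 3.169 1.249 1.591
v 2.856 1.854 3.257
v 2.244 2.403 2.943
v 3.384 1.601 1.504
v 3.071 2.206 3.17
v 3.409 1.998 1.364
v 3.096 2.603 3.03
v 3.239 2.348 1.205
v 2.926 2.954 2.871
v 2.912 2.573 1.062
v 2.6 3.178 2.728
v 2.504 2.62 0.968
v 2.192 3.225 2.635
v 2.108 2.478 0.945
v 1.796 3.084 2.612
v 1.815 2.181 0.998
v 1.502 2.786 2.665
v 1.691 1.796 1.115
v 1.379 2.401 2.781
v 1.766 1.411 1.269
v 1.453 2.016 2.935
v 2.022 1.114 1.425
v 1.709 1.719 3.091
v 2.4 0.974 1.546
v 2.087 1.58 3.213
v 2.814 1.023 1.606
v 2.501 1.628 3.273
f 2 1 4
f 2 4 3
f 4 1 5
f 4 5 3
f 5 1 6
f 5 6 3
f 6 1 7
f 6 7 3
f 7 1 8
f 7 8 3
f 8 1 9
f 8 9 3
f 9 1 10
f 9 10 3
f 10 1 11
f 10 11 3
f 11 1 12
f 11 12 3
f 12 1 13
f 12 13 3
f 13 1 14
f 13 14 3
f 14 1 15
f 14 15 3
f 15 1 16
f 15 16 3
f 16 1 2
f 16 2 3
f 18 17 20
f 18 20 19
f 20 17 21
f 20 21 19
f 21 17 22
f 21 22 19
f 22 17 23
f 22 23 19
f 23 17 24
f 23 24 19
f 24 17 25
f 24 25 19
f 25 17 26
f 25 26 19
f 26 17 27
f 26 27 19
f 27 17 28
f 27 28 19
f 28 17 29
f 28 29 19
f 29 17 30
f 29 30 19
f 30 17 31
f 30 31 19
f 31 17 32
f 31 32 19
f 32 17 33
f 32 33 19
f 33 17 34
f 33 34 19
f 34 17 18
f 34 18 19
f 36 38 35
f 39 36 35
f 35 38 37
f 37 39 35
f 36 42 38
f 40 36 39
f 40 42 36
f 38 42 37
f 41 39 37
f 37 42 41
f 41 40 39
f 42 40 41
f 43 80 59
f 80 54 83
f 59 83 48
f 80 83 59
f 43 59 55
f 59 48 60
f 55 60 44
f 59 60 55
f 43 55 64
f 55 44 65
f 64 65 50
f 55 65 64
f 43 64 76
f 64 50 79
f 76 79 53
f 64 79 76
f 43 76 80
f 76 53 84
f 80 84 54
f 76 84 80
f 44 60 71
f 60 48 74
f 71 74 52
f 60 74 71
f 48 83 61
f 83 54 82
f 61 82 47
f 83 82 61
f 54 84 81
f 84 53 77
f 81 77 45
f 84 77 81
f 53 79 78
f 79 50 66
f 78 66 49
f 79 66 78
f 50 65 70
f 65 44 67
f 70 67 51
f 65 67 70
f 46 72 58
f 72 52 73
f 58 73 47
f 72 73 58
f 46 58 56
f 58 47 57
f 56 57 45
f 58 57 56
f 46 56 63
f 56 45 62
f 63 62 49
f 56 62 63
f 46 63 68
f 63 49 69
f 68 69 51
f 63 69 68
f 46 68 72
f 68 51 75
f 72 75 52
f 68 75 72
f 47 73 61
f 73 52 74
f 61 74 48
f 73 74 61
f 45 57 81
f 57 47 82
f 81 82 54
f 57 82 81
f 49 62 78
f 62 45 77
f 78 77 53
f 62 77 78
f 51 69 70
f 69 49 66
f 70 66 50
f 69 66 70
f 52 75 71
f 75 51 67
f 71 67 44
f 75 67 71
f 86 85 89
f 86 89 87
f 87 89 90
f 87 90 88
f 89 85 91
f 89 91 90
f 90 91 92
f 90 92 88
f 91 85 93
f 91 93 92
f 92 93 94
f 92 94 88
f 93 85 95
f 93 95 94
f 94 95 96
f 94 96 88
f 95 85 97
f 95 97 96
f 96 97 98
f 96 98 88
f 97 85 99
f 97 99 98
f 98 99 100
f 98 100 88
f 99 85 101
f 99 101 100
f 100 101 102
f 100 102 88
f 101 85 103
f 101 103 102
f 102 103 104
f 102 104 88
f 103 85 105
f 103 105 104
f 104 105 106
f 104 106 88
f 105 85 107
f 105 107 106
f 106 107 108
f 106 108 88
f 107 85 109
f 107 109 108
f 108 109 110
f 108 110 88
f 109 85 111
f 109 111 110
f 110 111 112
f 110 112 88
f 111 85 86
f 111 86 112
f 112 86 87
f 112 87 88



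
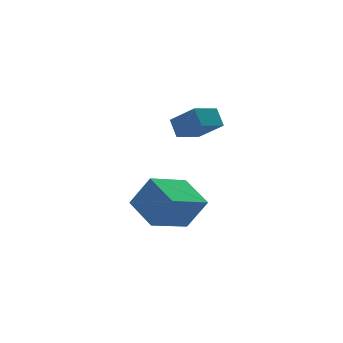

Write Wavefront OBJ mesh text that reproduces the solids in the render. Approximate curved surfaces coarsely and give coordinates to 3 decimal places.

v -1.695 1.717 -3.132
v -1.927 3.195 -2.537
v 0.037 2.263 -3.813
v -0.195 3.741 -3.219
v -1.025 1.279 -1.781
v -1.257 2.757 -1.187
v 0.707 1.825 -2.463
v 0.475 3.303 -1.868
v -0.342 2.371 0.979
v 0.224 1.431 1.833
v -0.34 2.97 1.638
v 0.226 2.03 2.491
v 0.754 2.73 0.649
v 1.32 1.79 1.502
v 0.756 3.329 1.307
v 1.322 2.389 2.161
f 2 4 1
f 5 2 1
f 1 4 3
f 3 5 1
f 2 8 4
f 6 2 5
f 6 8 2
f 4 8 3
f 7 5 3
f 3 8 7
f 7 6 5
f 8 6 7
f 10 12 9
f 13 10 9
f 9 12 11
f 11 13 9
f 10 16 12
f 14 10 13
f 14 16 10
f 12 16 11
f 15 13 11
f 11 16 15
f 15 14 13
f 16 14 15



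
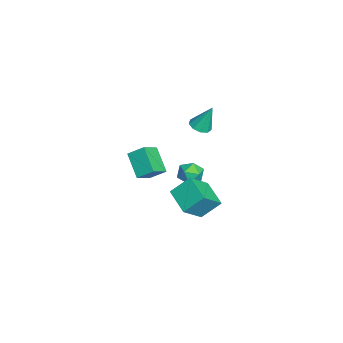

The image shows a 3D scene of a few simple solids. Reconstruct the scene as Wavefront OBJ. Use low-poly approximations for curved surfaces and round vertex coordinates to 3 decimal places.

v 0.775 0.836 -1.621
v 0.564 1.963 -0.564
v 2.274 1.615 -2.152
v 2.062 2.742 -1.094
v 1.738 -0.162 -0.366
v 1.526 0.965 0.692
v 3.236 0.617 -0.896
v 3.025 1.744 0.161
v -3.978 1.497 1.008
v -3.437 1.939 0.795
v -3.902 2.203 2.672
v -3.878 2.161 0.721
v -4.366 2.072 0.781
v -4.672 1.715 0.947
v -4.654 1.255 1.141
v -4.319 0.908 1.273
v -3.825 0.837 1.28
v -3.402 1.075 1.16
v -3.249 1.51 0.969
v 3.835 -1.21 2.527
v 2.591 -1.767 3.559
v 3.988 -0.303 3.201
v 2.744 -0.86 4.233
v 4.716 -1.88 3.227
v 3.472 -2.437 4.259
v 4.869 -0.973 3.901
v 3.625 -1.53 4.933
v -3.406 1.574 -3.636
v -2.895 0.864 -3.404
v -4.525 1.016 -2.876
v -4.014 0.306 -2.644
v -3.829 1.126 -2.309
v -3.138 1.47 -2.778
v -4.282 0.41 -3.502
v -3.591 0.754 -3.971
v -3.437 0.145 -3.321
v -3.157 0.587 -2.584
v -4.263 1.293 -3.696
v -3.983 1.735 -2.959
f 2 4 1
f 5 2 1
f 1 4 3
f 3 5 1
f 2 8 4
f 6 2 5
f 6 8 2
f 4 8 3
f 7 5 3
f 3 8 7
f 7 6 5
f 8 6 7
f 10 9 12
f 10 12 11
f 12 9 13
f 12 13 11
f 13 9 14
f 13 14 11
f 14 9 15
f 14 15 11
f 15 9 16
f 15 16 11
f 16 9 17
f 16 17 11
f 17 9 18
f 17 18 11
f 18 9 19
f 18 19 11
f 19 9 10
f 19 10 11
f 21 23 20
f 24 21 20
f 20 23 22
f 22 24 20
f 21 27 23
f 25 21 24
f 25 27 21
f 23 27 22
f 26 24 22
f 22 27 26
f 26 25 24
f 27 25 26
f 28 39 33
f 28 33 29
f 28 29 35
f 28 35 38
f 28 38 39
f 29 33 37
f 33 39 32
f 39 38 30
f 38 35 34
f 35 29 36
f 31 37 32
f 31 32 30
f 31 30 34
f 31 34 36
f 31 36 37
f 32 37 33
f 30 32 39
f 34 30 38
f 36 34 35
f 37 36 29



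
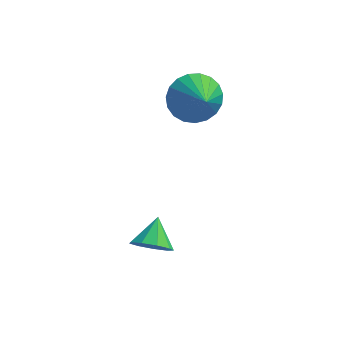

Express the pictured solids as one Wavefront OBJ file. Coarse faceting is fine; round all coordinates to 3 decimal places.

v -0.229 0.336 3.546
v 0.291 0.04 2.695
v 0.409 -0.576 4.254
v 0.55 0.347 2.857
v 0.674 0.651 3.138
v 0.642 0.902 3.489
v 0.459 1.054 3.85
v 0.157 1.083 4.158
v -0.212 0.982 4.361
v -0.583 0.769 4.422
v -0.894 0.482 4.332
v -1.089 0.17 4.106
v -1.136 -0.114 3.783
v -1.026 -0.32 3.419
v -0.778 -0.413 3.077
v -0.436 -0.375 2.816
v -0.057 -0.215 2.681
v -0.56 -4.141 -0.679
v 0.145 -4.331 -0.404
v -0.58 -3.179 0.039
v 0.194 -4.013 -0.829
v -0.109 -3.755 -1.184
v -0.623 -3.677 -1.302
v -1.108 -3.816 -1.129
v -1.337 -4.108 -0.745
v -1.202 -4.414 -0.33
v -0.767 -4.593 -0.078
v -0.235 -4.56 -0.107
f 2 1 4
f 2 4 3
f 4 1 5
f 4 5 3
f 5 1 6
f 5 6 3
f 6 1 7
f 6 7 3
f 7 1 8
f 7 8 3
f 8 1 9
f 8 9 3
f 9 1 10
f 9 10 3
f 10 1 11
f 10 11 3
f 11 1 12
f 11 12 3
f 12 1 13
f 12 13 3
f 13 1 14
f 13 14 3
f 14 1 15
f 14 15 3
f 15 1 16
f 15 16 3
f 16 1 17
f 16 17 3
f 17 1 2
f 17 2 3
f 19 18 21
f 19 21 20
f 21 18 22
f 21 22 20
f 22 18 23
f 22 23 20
f 23 18 24
f 23 24 20
f 24 18 25
f 24 25 20
f 25 18 26
f 25 26 20
f 26 18 27
f 26 27 20
f 27 18 28
f 27 28 20
f 28 18 19
f 28 19 20



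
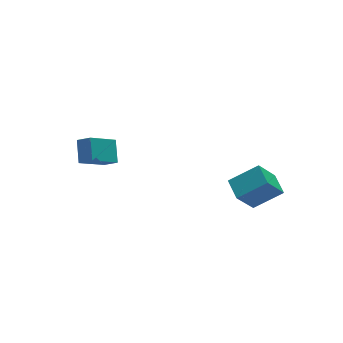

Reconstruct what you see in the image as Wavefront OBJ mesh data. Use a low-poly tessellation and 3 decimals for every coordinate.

v -2.225 3.71 -2.538
v -3.708 3.383 -1.332
v -1.849 4.737 -1.799
v -3.333 4.41 -0.592
v -1.727 3.19 -2.068
v -3.211 2.863 -0.861
v -1.352 4.217 -1.328
v -2.835 3.89 -0.122
v 2.656 -2.789 -1.975
v 1.608 -3.023 -0.384
v 2.774 -1.671 -1.733
v 1.725 -1.905 -0.142
v 4.095 -3.135 -1.078
v 3.046 -3.369 0.513
v 4.212 -2.017 -0.836
v 3.164 -2.251 0.755
f 2 4 1
f 5 2 1
f 1 4 3
f 3 5 1
f 2 8 4
f 6 2 5
f 6 8 2
f 4 8 3
f 7 5 3
f 3 8 7
f 7 6 5
f 8 6 7
f 10 12 9
f 13 10 9
f 9 12 11
f 11 13 9
f 10 16 12
f 14 10 13
f 14 16 10
f 12 16 11
f 15 13 11
f 11 16 15
f 15 14 13
f 16 14 15



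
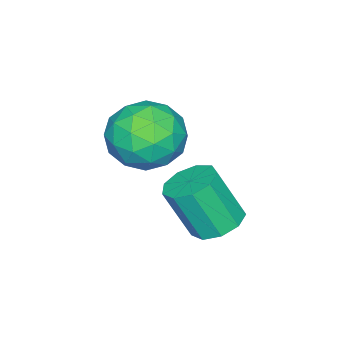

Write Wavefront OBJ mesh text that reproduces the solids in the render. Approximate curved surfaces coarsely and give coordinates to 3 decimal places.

v 3.103 1.165 4
v 4.028 0.488 3.554
v 1.792 -0.128 3.246
v 2.717 -0.805 2.8
v 2.532 -0.741 4.014
v 3.342 0.058 4.481
v 2.478 0.302 2.319
v 3.288 1.101 2.786
v 3.642 -0.046 2.516
v 3.675 -0.69 3.563
v 2.145 1.05 3.237
v 2.178 0.406 4.284
v 3.681 0.94 3.844
v 2.139 -0.58 2.956
v 2.03 -0.543 3.67
v 2.574 -0.941 3.408
v 3.277 0.688 4.388
v 3.821 0.29 4.126
v 2.941 -0.433 4.396
v 1.999 0.07 2.674
v 2.543 -0.328 2.412
v 3.246 1.301 3.392
v 3.79 0.903 3.13
v 2.879 0.793 2.404
v 3.997 0.228 2.971
v 3.227 -0.532 2.527
v 3.086 0.119 2.245
v 3.563 0.589 2.519
v 4.017 -0.15 3.586
v 3.246 -0.911 3.143
v 3.137 -0.873 3.857
v 3.613 -0.403 4.131
v 3.79 -0.464 2.976
v 2.574 1.271 3.657
v 1.803 0.51 3.214
v 2.207 0.763 2.669
v 2.683 1.233 2.943
v 2.593 0.892 4.273
v 1.823 0.132 3.829
v 2.257 -0.229 4.281
v 2.734 0.241 4.555
v 2.03 0.824 3.824
v 3.512 2.861 1.283
v 4.111 2.387 0.958
v 4.387 1.644 2.552
v 3.788 2.119 2.877
v 4.331 2.875 1.148
v 4.607 2.132 2.742
v 4.168 3.357 1.4
v 4.444 2.614 2.994
v 3.698 3.606 1.598
v 3.974 2.864 3.192
v 3.141 3.508 1.649
v 3.417 2.765 3.242
v 2.758 3.107 1.528
v 3.034 2.364 3.122
v 2.727 2.591 1.293
v 3.003 1.848 2.887
v 3.064 2.202 1.053
v 3.34 1.459 2.647
v 3.611 2.121 0.921
v 3.886 1.378 2.515
f 1 38 17
f 38 12 41
f 17 41 6
f 38 41 17
f 1 17 13
f 17 6 18
f 13 18 2
f 17 18 13
f 1 13 22
f 13 2 23
f 22 23 8
f 13 23 22
f 1 22 34
f 22 8 37
f 34 37 11
f 22 37 34
f 1 34 38
f 34 11 42
f 38 42 12
f 34 42 38
f 2 18 29
f 18 6 32
f 29 32 10
f 18 32 29
f 6 41 19
f 41 12 40
f 19 40 5
f 41 40 19
f 12 42 39
f 42 11 35
f 39 35 3
f 42 35 39
f 11 37 36
f 37 8 24
f 36 24 7
f 37 24 36
f 8 23 28
f 23 2 25
f 28 25 9
f 23 25 28
f 4 30 16
f 30 10 31
f 16 31 5
f 30 31 16
f 4 16 14
f 16 5 15
f 14 15 3
f 16 15 14
f 4 14 21
f 14 3 20
f 21 20 7
f 14 20 21
f 4 21 26
f 21 7 27
f 26 27 9
f 21 27 26
f 4 26 30
f 26 9 33
f 30 33 10
f 26 33 30
f 5 31 19
f 31 10 32
f 19 32 6
f 31 32 19
f 3 15 39
f 15 5 40
f 39 40 12
f 15 40 39
f 7 20 36
f 20 3 35
f 36 35 11
f 20 35 36
f 9 27 28
f 27 7 24
f 28 24 8
f 27 24 28
f 10 33 29
f 33 9 25
f 29 25 2
f 33 25 29
f 44 43 47
f 44 47 45
f 45 47 48
f 45 48 46
f 47 43 49
f 47 49 48
f 48 49 50
f 48 50 46
f 49 43 51
f 49 51 50
f 50 51 52
f 50 52 46
f 51 43 53
f 51 53 52
f 52 53 54
f 52 54 46
f 53 43 55
f 53 55 54
f 54 55 56
f 54 56 46
f 55 43 57
f 55 57 56
f 56 57 58
f 56 58 46
f 57 43 59
f 57 59 58
f 58 59 60
f 58 60 46
f 59 43 61
f 59 61 60
f 60 61 62
f 60 62 46
f 61 43 44
f 61 44 62
f 62 44 45
f 62 45 46



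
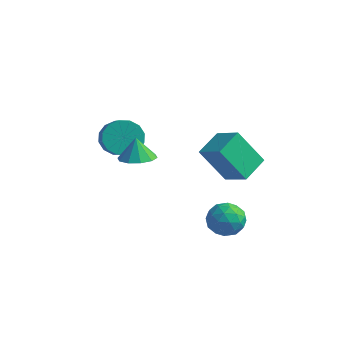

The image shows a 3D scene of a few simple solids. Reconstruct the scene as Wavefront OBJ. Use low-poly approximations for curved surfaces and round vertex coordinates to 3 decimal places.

v -2.555 1.35 1.803
v -1.834 1.463 1.164
v -1.004 0.664 1.959
v -1.725 0.55 2.597
v -1.78 1.842 1.489
v -0.95 1.042 2.284
v -1.934 2.089 1.898
v -1.104 1.289 2.693
v -2.254 2.138 2.282
v -1.424 1.338 3.076
v -2.655 1.976 2.537
v -1.825 1.176 3.332
v -3.029 1.646 2.595
v -2.199 0.846 3.39
v -3.276 1.236 2.441
v -2.446 0.437 3.236
v -3.33 0.858 2.116
v -2.5 0.058 2.911
v -3.176 0.611 1.707
v -2.346 -0.189 2.502
v -2.856 0.562 1.324
v -2.026 -0.238 2.118
v -2.455 0.724 1.068
v -1.625 -0.076 1.863
v -2.081 1.054 1.01
v -1.251 0.254 1.805
v 2.783 1.987 -0.815
v 3.721 2.06 -0.99
v 2.739 0.66 -1.61
v 3.677 0.733 -1.785
v 3.368 0.556 -0.897
v 3.396 1.376 -0.405
v 3.064 1.344 -2.195
v 3.092 2.164 -1.703
v 3.895 1.663 -1.843
v 4.083 1.176 -1.041
v 2.377 1.544 -1.559
v 2.565 1.057 -0.757
v 3.256 2.14 -0.832
v 3.204 0.58 -1.768
v 3.022 0.476 -1.246
v 3.574 0.519 -1.348
v 3.065 1.738 -0.489
v 3.616 1.781 -0.592
v 3.409 0.897 -0.537
v 2.844 0.939 -2.008
v 3.395 0.982 -2.111
v 2.886 2.201 -1.252
v 3.438 2.244 -1.354
v 3.051 1.823 -2.063
v 3.91 1.95 -1.437
v 3.883 1.169 -1.904
v 3.523 1.528 -2.145
v 3.54 2.011 -1.856
v 4.02 1.663 -0.965
v 3.994 0.883 -1.433
v 3.812 0.779 -0.911
v 3.829 1.261 -0.622
v 4.122 1.43 -1.466
v 2.466 1.837 -1.167
v 2.44 1.057 -1.635
v 2.631 1.459 -1.978
v 2.648 1.941 -1.689
v 2.577 1.551 -0.696
v 2.55 0.77 -1.163
v 2.92 0.709 -0.744
v 2.937 1.192 -0.455
v 2.338 1.29 -1.134
v 0.185 -1.013 2.906
v 0.781 -1.601 3.144
v -0.045 -0.807 3.994
v 1.025 -1.123 3.105
v 0.948 -0.603 2.991
v 0.58 -0.24 2.844
v 0.061 -0.172 2.722
v -0.411 -0.424 2.669
v -0.655 -0.902 2.708
v -0.578 -1.422 2.822
v -0.21 -1.785 2.969
v 0.309 -1.854 3.091
v 1.927 2.751 1.864
v 1.961 4.171 2.346
v 0.636 3.018 1.17
v 0.67 4.438 1.652
v 2.99 3.322 0.108
v 3.024 4.742 0.59
v 1.699 3.589 -0.586
v 1.733 5.009 -0.104
f 2 1 5
f 2 5 3
f 3 5 6
f 3 6 4
f 5 1 7
f 5 7 6
f 6 7 8
f 6 8 4
f 7 1 9
f 7 9 8
f 8 9 10
f 8 10 4
f 9 1 11
f 9 11 10
f 10 11 12
f 10 12 4
f 11 1 13
f 11 13 12
f 12 13 14
f 12 14 4
f 13 1 15
f 13 15 14
f 14 15 16
f 14 16 4
f 15 1 17
f 15 17 16
f 16 17 18
f 16 18 4
f 17 1 19
f 17 19 18
f 18 19 20
f 18 20 4
f 19 1 21
f 19 21 20
f 20 21 22
f 20 22 4
f 21 1 23
f 21 23 22
f 22 23 24
f 22 24 4
f 23 1 25
f 23 25 24
f 24 25 26
f 24 26 4
f 25 1 2
f 25 2 26
f 26 2 3
f 26 3 4
f 27 64 43
f 64 38 67
f 43 67 32
f 64 67 43
f 27 43 39
f 43 32 44
f 39 44 28
f 43 44 39
f 27 39 48
f 39 28 49
f 48 49 34
f 39 49 48
f 27 48 60
f 48 34 63
f 60 63 37
f 48 63 60
f 27 60 64
f 60 37 68
f 64 68 38
f 60 68 64
f 28 44 55
f 44 32 58
f 55 58 36
f 44 58 55
f 32 67 45
f 67 38 66
f 45 66 31
f 67 66 45
f 38 68 65
f 68 37 61
f 65 61 29
f 68 61 65
f 37 63 62
f 63 34 50
f 62 50 33
f 63 50 62
f 34 49 54
f 49 28 51
f 54 51 35
f 49 51 54
f 30 56 42
f 56 36 57
f 42 57 31
f 56 57 42
f 30 42 40
f 42 31 41
f 40 41 29
f 42 41 40
f 30 40 47
f 40 29 46
f 47 46 33
f 40 46 47
f 30 47 52
f 47 33 53
f 52 53 35
f 47 53 52
f 30 52 56
f 52 35 59
f 56 59 36
f 52 59 56
f 31 57 45
f 57 36 58
f 45 58 32
f 57 58 45
f 29 41 65
f 41 31 66
f 65 66 38
f 41 66 65
f 33 46 62
f 46 29 61
f 62 61 37
f 46 61 62
f 35 53 54
f 53 33 50
f 54 50 34
f 53 50 54
f 36 59 55
f 59 35 51
f 55 51 28
f 59 51 55
f 70 69 72
f 70 72 71
f 72 69 73
f 72 73 71
f 73 69 74
f 73 74 71
f 74 69 75
f 74 75 71
f 75 69 76
f 75 76 71
f 76 69 77
f 76 77 71
f 77 69 78
f 77 78 71
f 78 69 79
f 78 79 71
f 79 69 80
f 79 80 71
f 80 69 70
f 80 70 71
f 82 84 81
f 85 82 81
f 81 84 83
f 83 85 81
f 82 88 84
f 86 82 85
f 86 88 82
f 84 88 83
f 87 85 83
f 83 88 87
f 87 86 85
f 88 86 87



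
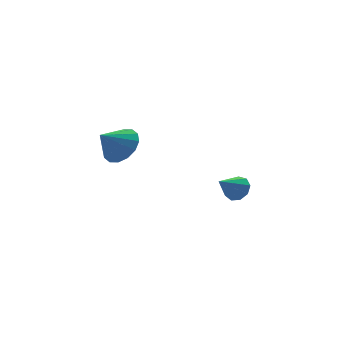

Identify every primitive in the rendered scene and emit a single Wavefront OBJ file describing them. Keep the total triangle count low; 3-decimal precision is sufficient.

v -0.838 -0.037 2.703
v -0.296 0.194 3.33
v -1.702 -0.163 3.497
v -0.48 0.575 3.191
v -0.759 0.792 2.921
v -1.06 0.786 2.592
v -1.301 0.561 2.294
v -1.418 0.175 2.105
v -1.379 -0.268 2.076
v -1.195 -0.648 2.216
v -0.916 -0.865 2.486
v -0.615 -0.86 2.815
v -0.375 -0.634 3.113
v -0.258 -0.249 3.302
v 4.142 0.488 -0.947
v 4.377 0.852 -0.517
v 3.218 0.192 -0.193
v 4.112 1.067 -0.758
v 3.861 1.011 -1.087
v 3.742 0.711 -1.35
v 3.811 0.306 -1.426
v 4.034 -0.014 -1.277
v 4.308 -0.098 -0.974
v 4.505 0.091 -0.659
v 4.532 0.467 -0.478
f 2 1 4
f 2 4 3
f 4 1 5
f 4 5 3
f 5 1 6
f 5 6 3
f 6 1 7
f 6 7 3
f 7 1 8
f 7 8 3
f 8 1 9
f 8 9 3
f 9 1 10
f 9 10 3
f 10 1 11
f 10 11 3
f 11 1 12
f 11 12 3
f 12 1 13
f 12 13 3
f 13 1 14
f 13 14 3
f 14 1 2
f 14 2 3
f 16 15 18
f 16 18 17
f 18 15 19
f 18 19 17
f 19 15 20
f 19 20 17
f 20 15 21
f 20 21 17
f 21 15 22
f 21 22 17
f 22 15 23
f 22 23 17
f 23 15 24
f 23 24 17
f 24 15 25
f 24 25 17
f 25 15 16
f 25 16 17



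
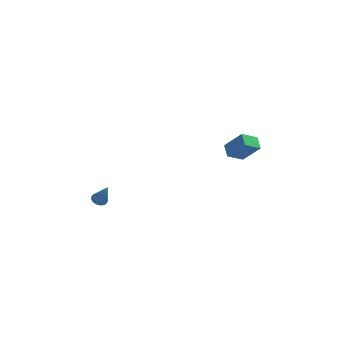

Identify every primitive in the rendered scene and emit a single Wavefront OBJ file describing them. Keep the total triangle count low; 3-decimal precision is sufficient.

v -4.257 -1.521 -1.931
v -3.782 -1.54 -2.115
v -3.723 -1.919 -0.509
v -3.801 -1.324 -2.047
v -3.91 -1.148 -1.956
v -4.088 -1.045 -1.861
v -4.3 -1.036 -1.779
v -4.503 -1.123 -1.727
v -4.657 -1.289 -1.716
v -4.732 -1.501 -1.747
v -4.713 -1.717 -1.815
v -4.604 -1.894 -1.905
v -4.425 -1.997 -2.001
v -4.214 -2.006 -2.083
v -4.011 -1.918 -2.135
v -3.857 -1.752 -2.146
v 3.117 -0.188 1.198
v 2.908 0.629 1.54
v 4.019 0.309 0.563
v 3.809 1.126 0.905
v 4.131 -0.446 2.435
v 3.921 0.371 2.777
v 5.032 0.051 1.8
v 4.823 0.868 2.142
f 2 1 4
f 2 4 3
f 4 1 5
f 4 5 3
f 5 1 6
f 5 6 3
f 6 1 7
f 6 7 3
f 7 1 8
f 7 8 3
f 8 1 9
f 8 9 3
f 9 1 10
f 9 10 3
f 10 1 11
f 10 11 3
f 11 1 12
f 11 12 3
f 12 1 13
f 12 13 3
f 13 1 14
f 13 14 3
f 14 1 15
f 14 15 3
f 15 1 16
f 15 16 3
f 16 1 2
f 16 2 3
f 18 20 17
f 21 18 17
f 17 20 19
f 19 21 17
f 18 24 20
f 22 18 21
f 22 24 18
f 20 24 19
f 23 21 19
f 19 24 23
f 23 22 21
f 24 22 23

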